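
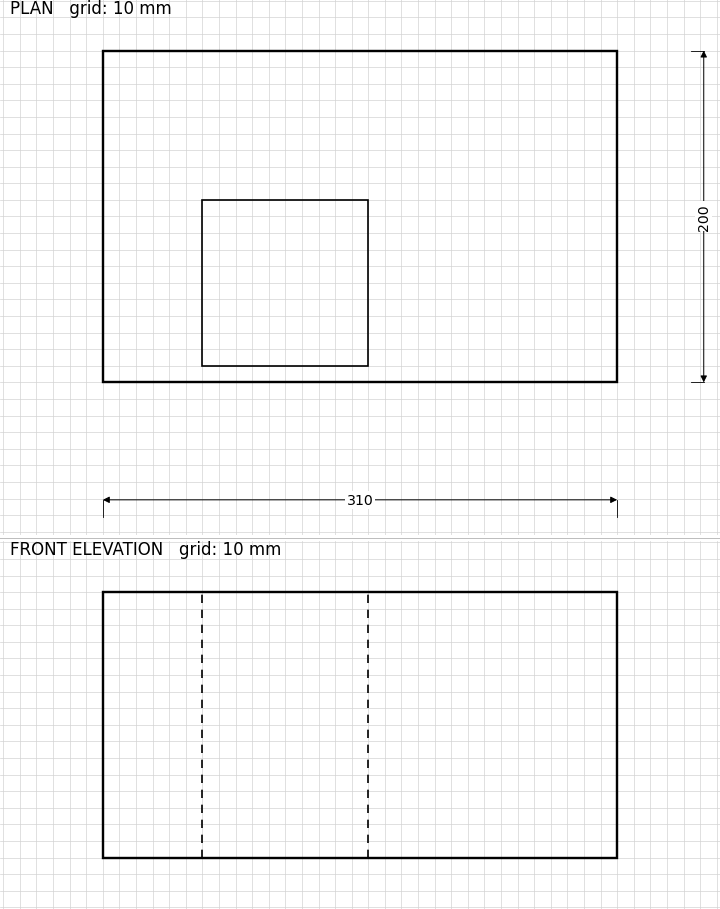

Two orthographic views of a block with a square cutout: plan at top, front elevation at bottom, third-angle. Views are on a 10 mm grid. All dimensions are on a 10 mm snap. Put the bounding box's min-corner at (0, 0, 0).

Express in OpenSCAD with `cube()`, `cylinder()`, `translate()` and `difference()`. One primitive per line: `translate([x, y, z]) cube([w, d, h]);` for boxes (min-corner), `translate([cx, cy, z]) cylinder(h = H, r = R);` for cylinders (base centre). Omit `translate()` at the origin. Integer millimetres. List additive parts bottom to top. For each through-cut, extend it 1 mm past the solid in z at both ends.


difference() {
  cube([310, 200, 160]);
  translate([60, 10, -1]) cube([100, 100, 162]);
}


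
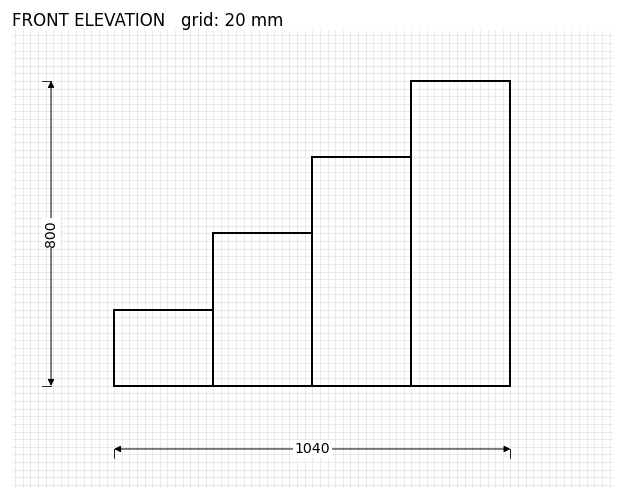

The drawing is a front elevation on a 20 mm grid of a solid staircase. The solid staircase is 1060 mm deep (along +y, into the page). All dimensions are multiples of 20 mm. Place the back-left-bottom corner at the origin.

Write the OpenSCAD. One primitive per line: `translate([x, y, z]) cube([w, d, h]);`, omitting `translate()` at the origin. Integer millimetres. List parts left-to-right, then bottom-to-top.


cube([260, 1060, 200]);
translate([260, 0, 0]) cube([260, 1060, 400]);
translate([520, 0, 0]) cube([260, 1060, 600]);
translate([780, 0, 0]) cube([260, 1060, 800]);


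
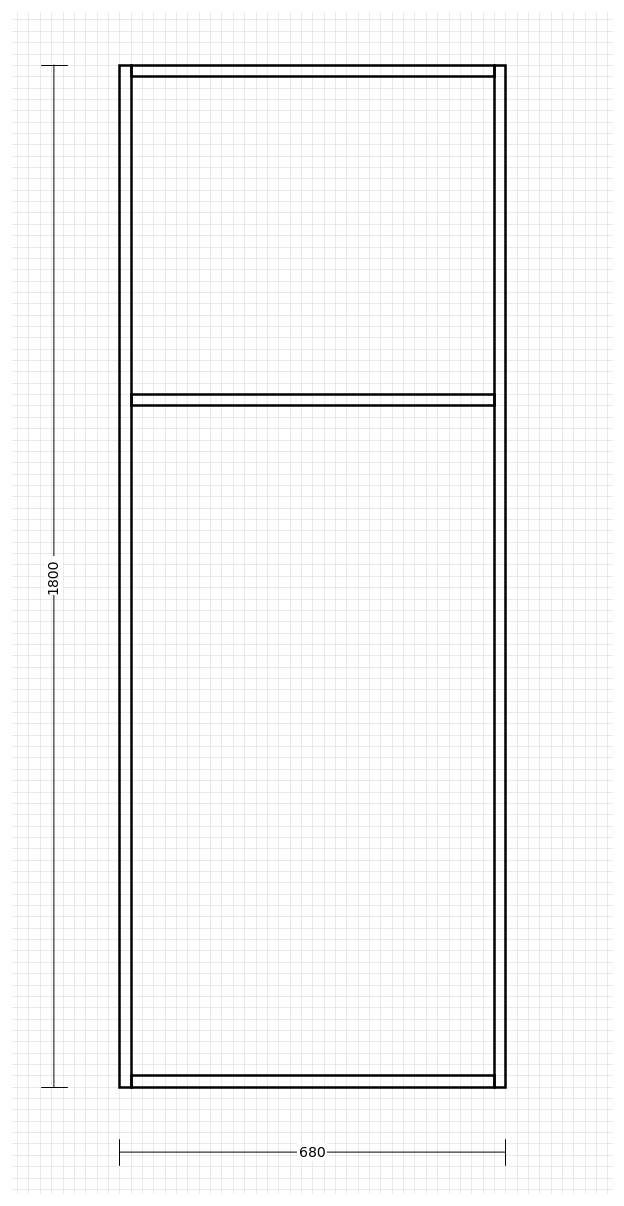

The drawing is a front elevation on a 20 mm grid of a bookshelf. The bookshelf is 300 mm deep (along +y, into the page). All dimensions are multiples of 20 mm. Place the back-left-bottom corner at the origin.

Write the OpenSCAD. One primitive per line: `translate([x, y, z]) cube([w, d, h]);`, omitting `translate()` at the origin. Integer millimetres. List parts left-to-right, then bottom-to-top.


cube([20, 300, 1800]);
translate([20, 0, 0]) cube([640, 300, 20]);
translate([20, 0, 1200]) cube([640, 300, 20]);
translate([20, 0, 1780]) cube([640, 300, 20]);
translate([660, 0, 0]) cube([20, 300, 1800]);


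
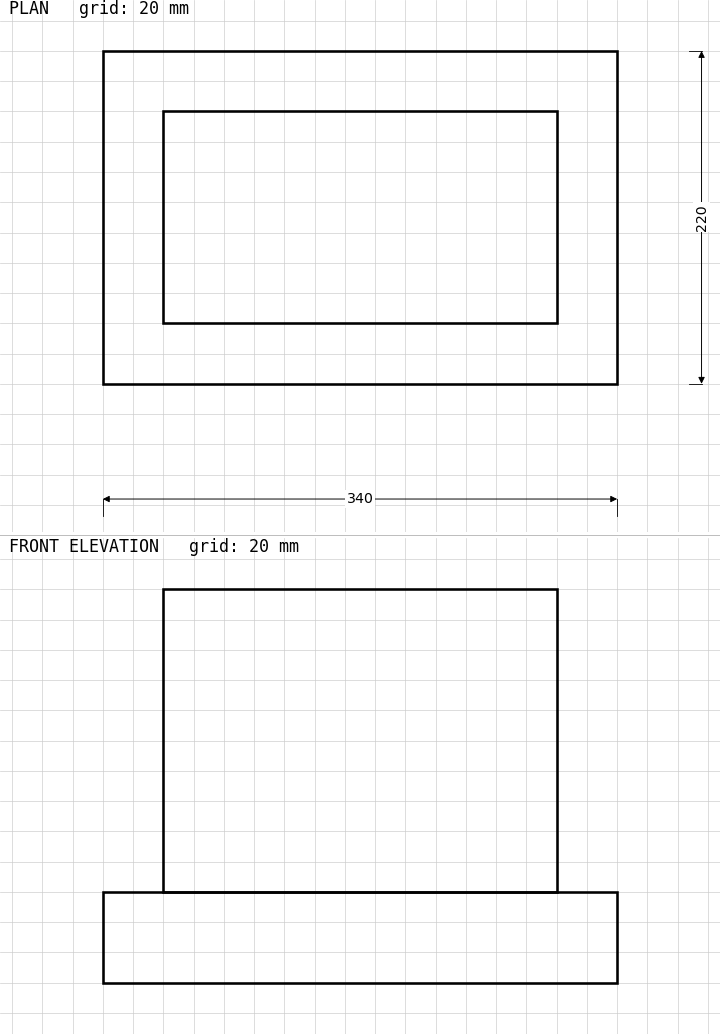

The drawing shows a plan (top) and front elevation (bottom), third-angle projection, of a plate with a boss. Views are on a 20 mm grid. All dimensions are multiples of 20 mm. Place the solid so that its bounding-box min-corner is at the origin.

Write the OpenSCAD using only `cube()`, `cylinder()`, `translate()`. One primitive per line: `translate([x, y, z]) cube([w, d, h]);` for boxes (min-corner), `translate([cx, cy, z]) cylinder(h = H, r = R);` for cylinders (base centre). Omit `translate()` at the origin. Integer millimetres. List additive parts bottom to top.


cube([340, 220, 60]);
translate([40, 40, 60]) cube([260, 140, 200]);


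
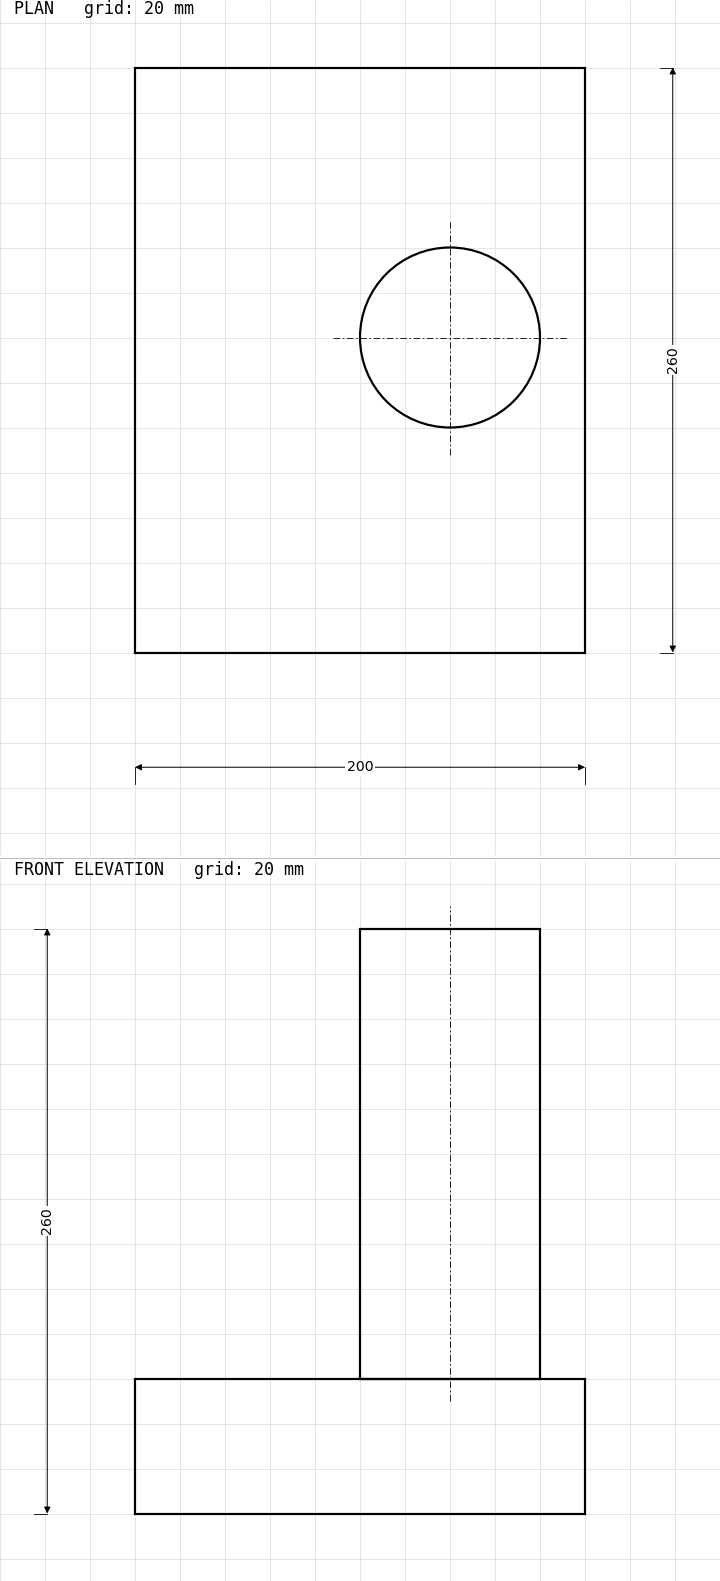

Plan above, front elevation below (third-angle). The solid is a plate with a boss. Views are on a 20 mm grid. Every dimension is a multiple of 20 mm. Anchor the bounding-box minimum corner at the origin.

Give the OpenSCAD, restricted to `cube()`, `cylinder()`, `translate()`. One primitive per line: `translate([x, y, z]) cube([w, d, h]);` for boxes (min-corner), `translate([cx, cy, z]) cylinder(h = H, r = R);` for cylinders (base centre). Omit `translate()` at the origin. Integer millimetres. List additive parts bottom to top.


cube([200, 260, 60]);
translate([140, 140, 60]) cylinder(h = 200, r = 40);


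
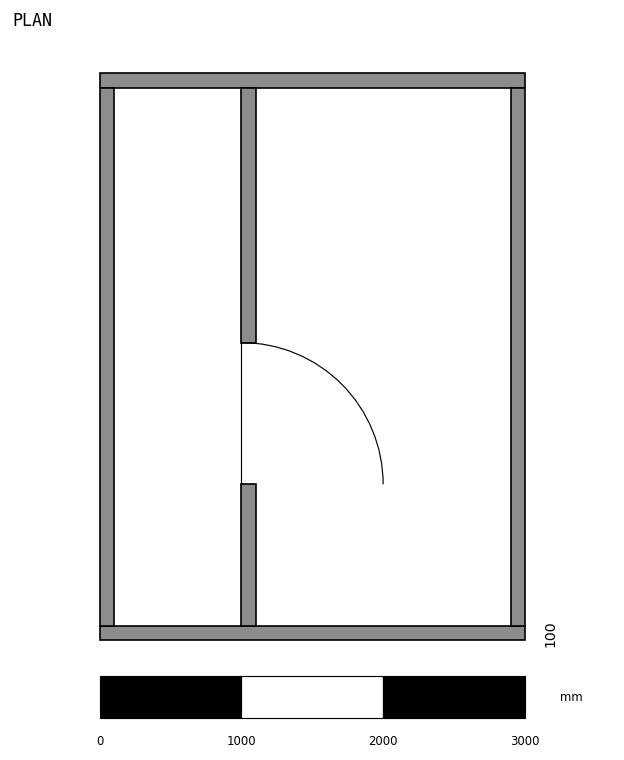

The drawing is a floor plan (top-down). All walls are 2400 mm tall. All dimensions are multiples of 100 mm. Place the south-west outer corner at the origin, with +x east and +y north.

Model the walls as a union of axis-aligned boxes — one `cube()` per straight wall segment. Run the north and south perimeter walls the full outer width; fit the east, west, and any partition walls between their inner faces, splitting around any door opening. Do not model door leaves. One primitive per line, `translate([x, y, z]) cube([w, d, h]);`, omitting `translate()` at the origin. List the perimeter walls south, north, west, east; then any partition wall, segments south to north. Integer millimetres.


cube([3000, 100, 2400]);
translate([0, 3900, 0]) cube([3000, 100, 2400]);
translate([0, 100, 0]) cube([100, 3800, 2400]);
translate([2900, 100, 0]) cube([100, 3800, 2400]);
translate([1000, 100, 0]) cube([100, 1000, 2400]);
translate([1000, 2100, 0]) cube([100, 1800, 2400]);


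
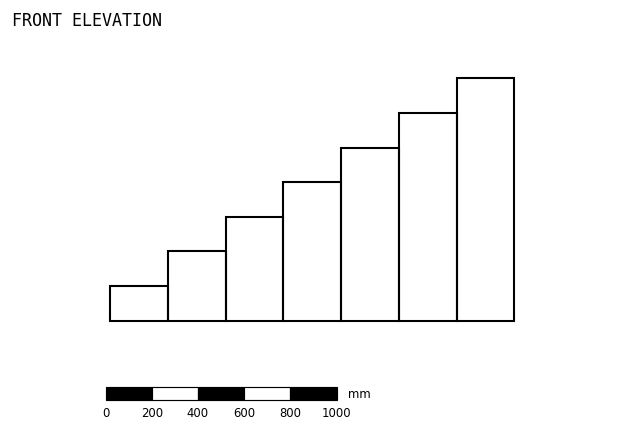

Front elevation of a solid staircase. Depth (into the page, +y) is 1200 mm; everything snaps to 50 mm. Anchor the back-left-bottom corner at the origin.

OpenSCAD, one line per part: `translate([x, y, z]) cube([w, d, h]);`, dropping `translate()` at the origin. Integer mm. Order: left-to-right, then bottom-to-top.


cube([250, 1200, 150]);
translate([250, 0, 0]) cube([250, 1200, 300]);
translate([500, 0, 0]) cube([250, 1200, 450]);
translate([750, 0, 0]) cube([250, 1200, 600]);
translate([1000, 0, 0]) cube([250, 1200, 750]);
translate([1250, 0, 0]) cube([250, 1200, 900]);
translate([1500, 0, 0]) cube([250, 1200, 1050]);


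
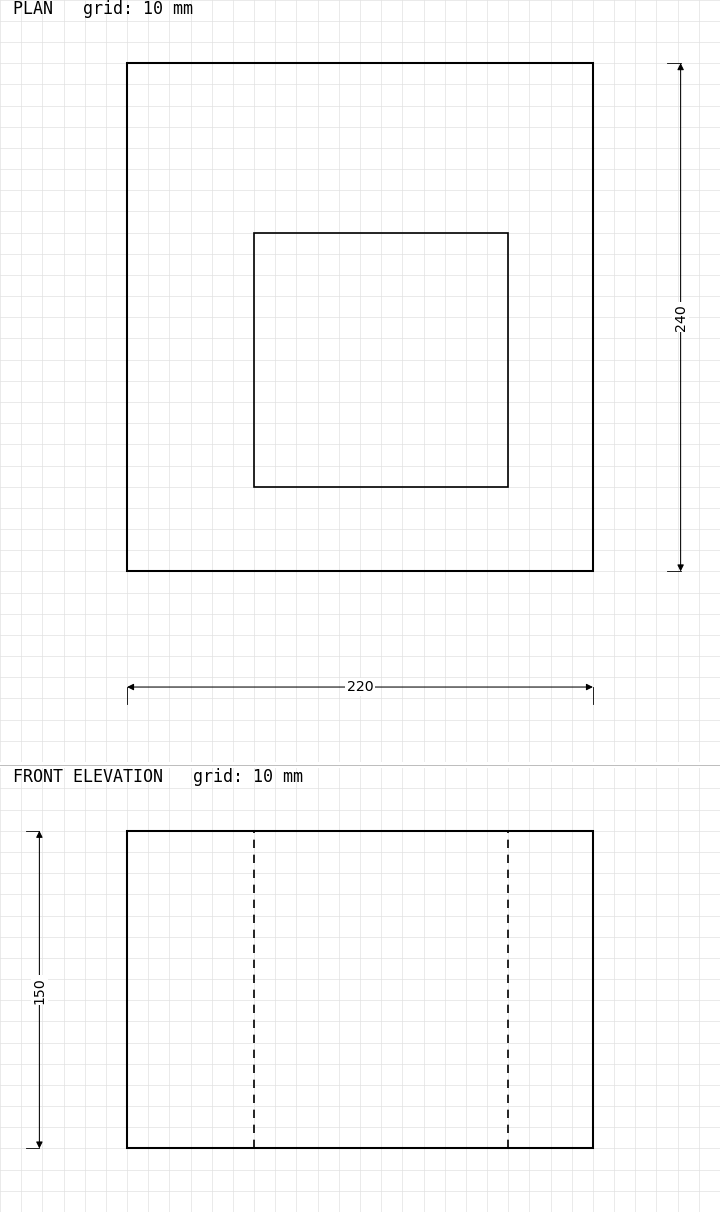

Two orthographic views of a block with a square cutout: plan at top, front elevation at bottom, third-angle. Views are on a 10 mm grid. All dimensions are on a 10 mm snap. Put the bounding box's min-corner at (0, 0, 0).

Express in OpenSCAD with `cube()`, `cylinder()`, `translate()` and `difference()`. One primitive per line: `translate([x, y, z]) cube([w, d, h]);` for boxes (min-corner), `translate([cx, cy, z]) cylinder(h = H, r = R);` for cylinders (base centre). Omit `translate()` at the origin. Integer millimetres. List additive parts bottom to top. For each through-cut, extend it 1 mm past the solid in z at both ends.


difference() {
  cube([220, 240, 150]);
  translate([60, 40, -1]) cube([120, 120, 152]);
}


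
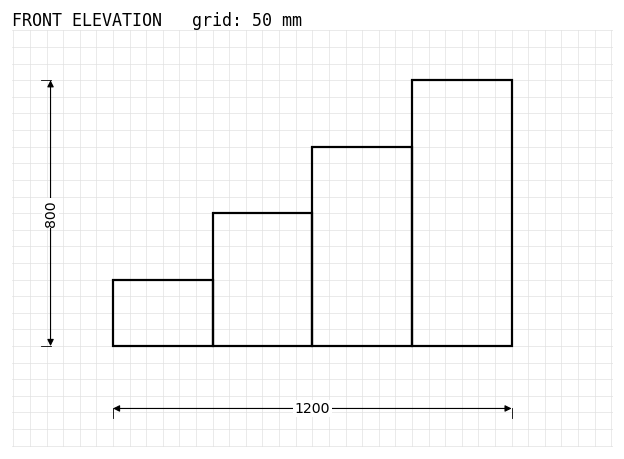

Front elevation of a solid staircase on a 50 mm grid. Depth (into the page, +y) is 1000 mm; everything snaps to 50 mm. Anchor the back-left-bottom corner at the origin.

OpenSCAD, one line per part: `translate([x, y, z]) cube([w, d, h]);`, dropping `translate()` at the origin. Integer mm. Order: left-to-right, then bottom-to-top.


cube([300, 1000, 200]);
translate([300, 0, 0]) cube([300, 1000, 400]);
translate([600, 0, 0]) cube([300, 1000, 600]);
translate([900, 0, 0]) cube([300, 1000, 800]);


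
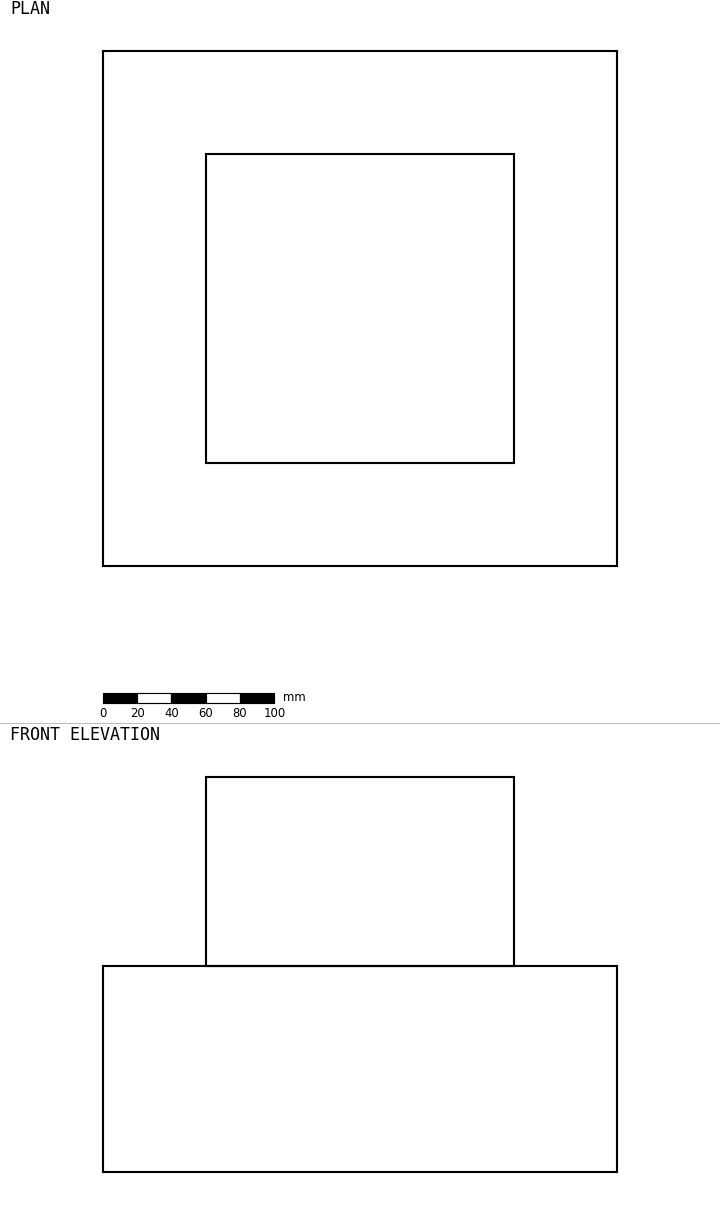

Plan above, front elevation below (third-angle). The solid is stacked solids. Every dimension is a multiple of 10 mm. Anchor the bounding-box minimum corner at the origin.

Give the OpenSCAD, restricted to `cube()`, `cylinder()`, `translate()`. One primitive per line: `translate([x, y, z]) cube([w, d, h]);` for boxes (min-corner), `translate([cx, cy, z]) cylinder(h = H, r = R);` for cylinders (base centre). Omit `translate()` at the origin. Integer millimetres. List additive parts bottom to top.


cube([300, 300, 120]);
translate([60, 60, 120]) cube([180, 180, 110]);


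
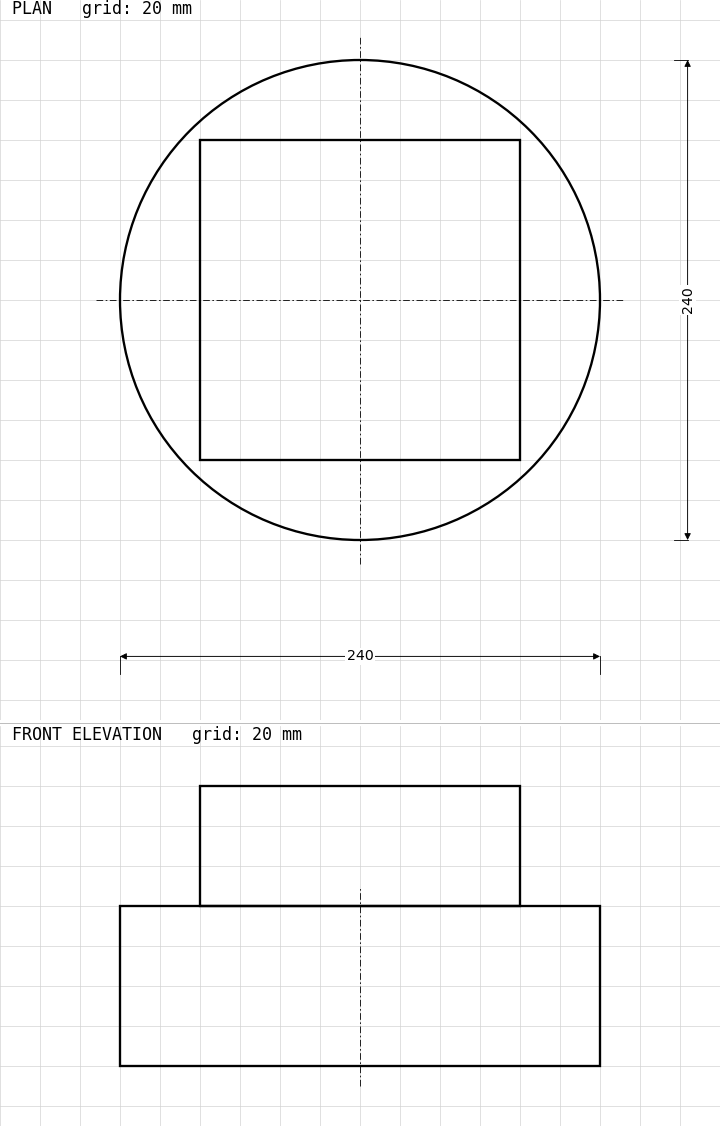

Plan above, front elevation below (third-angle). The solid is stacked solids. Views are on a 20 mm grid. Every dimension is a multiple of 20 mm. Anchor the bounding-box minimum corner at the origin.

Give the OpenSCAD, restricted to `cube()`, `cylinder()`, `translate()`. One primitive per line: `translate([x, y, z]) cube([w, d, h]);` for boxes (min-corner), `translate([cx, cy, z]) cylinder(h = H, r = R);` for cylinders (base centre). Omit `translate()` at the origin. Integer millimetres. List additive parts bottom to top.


translate([120, 120, 0]) cylinder(h = 80, r = 120);
translate([40, 40, 80]) cube([160, 160, 60]);


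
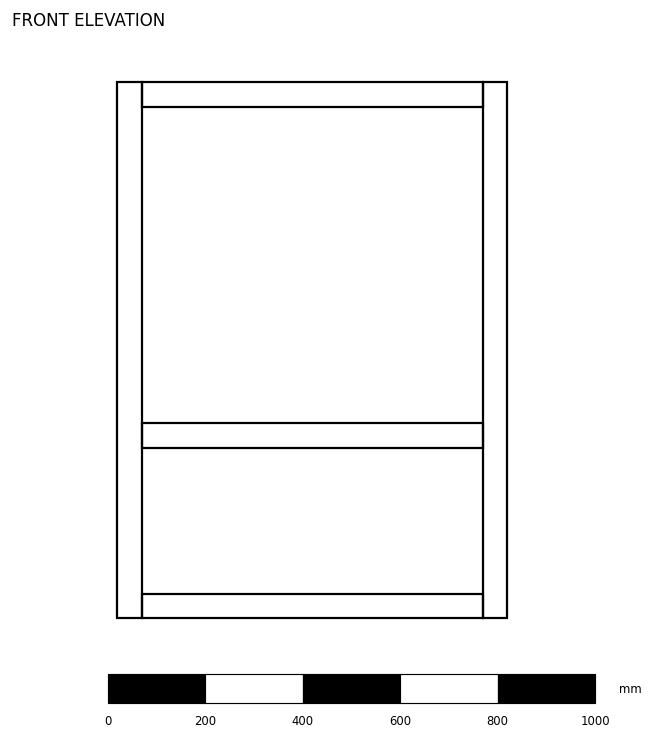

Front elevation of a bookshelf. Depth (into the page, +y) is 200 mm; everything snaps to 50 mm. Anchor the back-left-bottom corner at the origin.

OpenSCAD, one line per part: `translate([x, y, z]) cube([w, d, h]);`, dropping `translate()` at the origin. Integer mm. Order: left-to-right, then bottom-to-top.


cube([50, 200, 1100]);
translate([50, 0, 0]) cube([700, 200, 50]);
translate([50, 0, 350]) cube([700, 200, 50]);
translate([50, 0, 1050]) cube([700, 200, 50]);
translate([750, 0, 0]) cube([50, 200, 1100]);


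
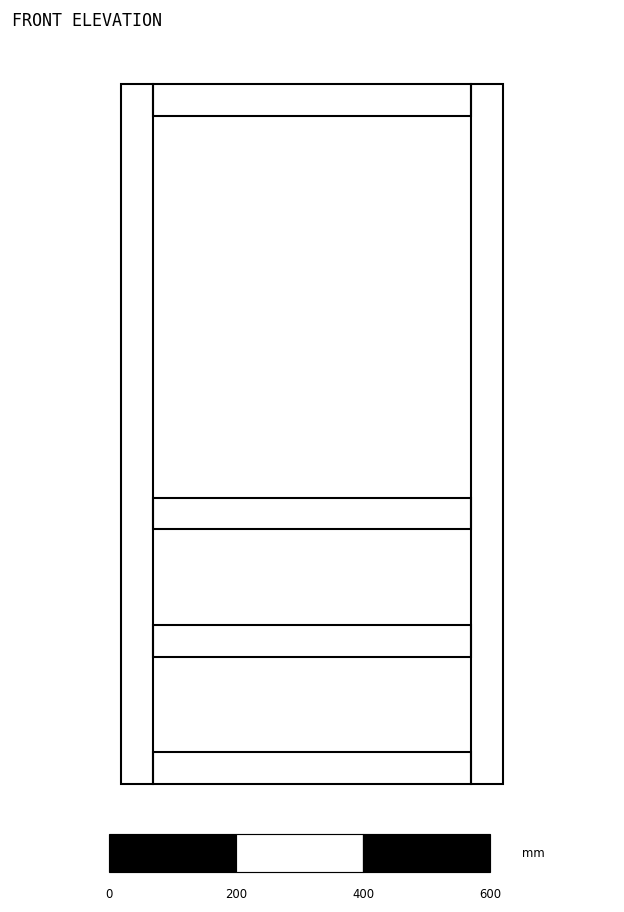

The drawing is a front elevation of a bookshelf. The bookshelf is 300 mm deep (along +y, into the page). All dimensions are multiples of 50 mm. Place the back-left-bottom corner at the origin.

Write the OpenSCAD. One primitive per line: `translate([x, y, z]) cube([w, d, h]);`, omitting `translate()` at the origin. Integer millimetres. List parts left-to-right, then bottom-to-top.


cube([50, 300, 1100]);
translate([50, 0, 0]) cube([500, 300, 50]);
translate([50, 0, 200]) cube([500, 300, 50]);
translate([50, 0, 400]) cube([500, 300, 50]);
translate([50, 0, 1050]) cube([500, 300, 50]);
translate([550, 0, 0]) cube([50, 300, 1100]);


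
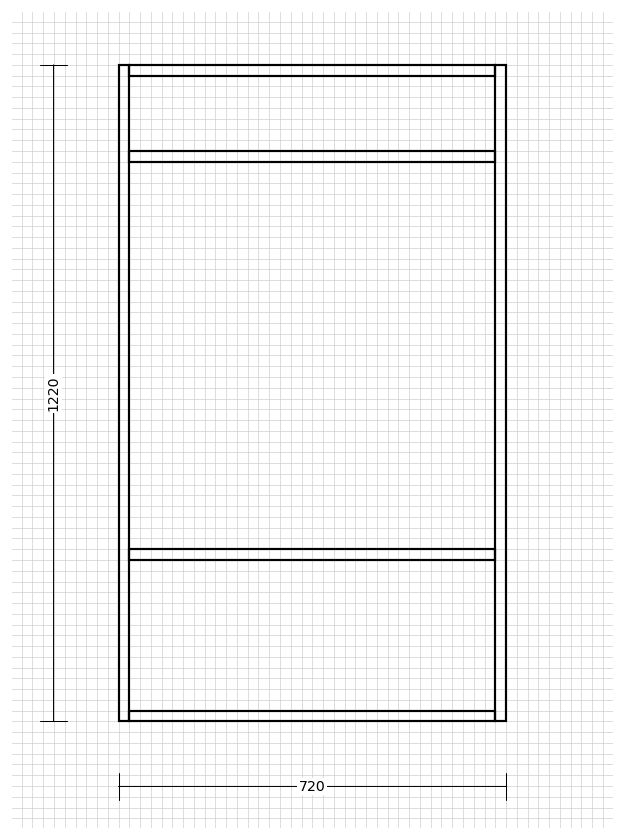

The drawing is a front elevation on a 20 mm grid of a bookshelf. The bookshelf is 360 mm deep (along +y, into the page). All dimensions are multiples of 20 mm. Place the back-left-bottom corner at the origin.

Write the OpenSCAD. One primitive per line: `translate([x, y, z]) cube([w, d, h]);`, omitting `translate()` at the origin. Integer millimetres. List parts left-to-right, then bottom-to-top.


cube([20, 360, 1220]);
translate([20, 0, 0]) cube([680, 360, 20]);
translate([20, 0, 300]) cube([680, 360, 20]);
translate([20, 0, 1040]) cube([680, 360, 20]);
translate([20, 0, 1200]) cube([680, 360, 20]);
translate([700, 0, 0]) cube([20, 360, 1220]);


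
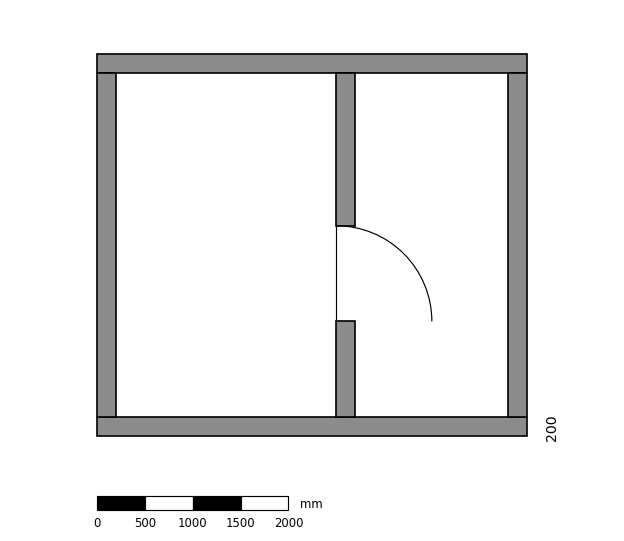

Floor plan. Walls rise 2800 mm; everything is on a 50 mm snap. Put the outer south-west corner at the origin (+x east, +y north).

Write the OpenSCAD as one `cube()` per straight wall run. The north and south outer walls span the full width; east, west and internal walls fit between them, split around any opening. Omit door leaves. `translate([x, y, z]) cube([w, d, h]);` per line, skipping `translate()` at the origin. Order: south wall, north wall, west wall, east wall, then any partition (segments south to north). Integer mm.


cube([4500, 200, 2800]);
translate([0, 3800, 0]) cube([4500, 200, 2800]);
translate([0, 200, 0]) cube([200, 3600, 2800]);
translate([4300, 200, 0]) cube([200, 3600, 2800]);
translate([2500, 200, 0]) cube([200, 1000, 2800]);
translate([2500, 2200, 0]) cube([200, 1600, 2800]);


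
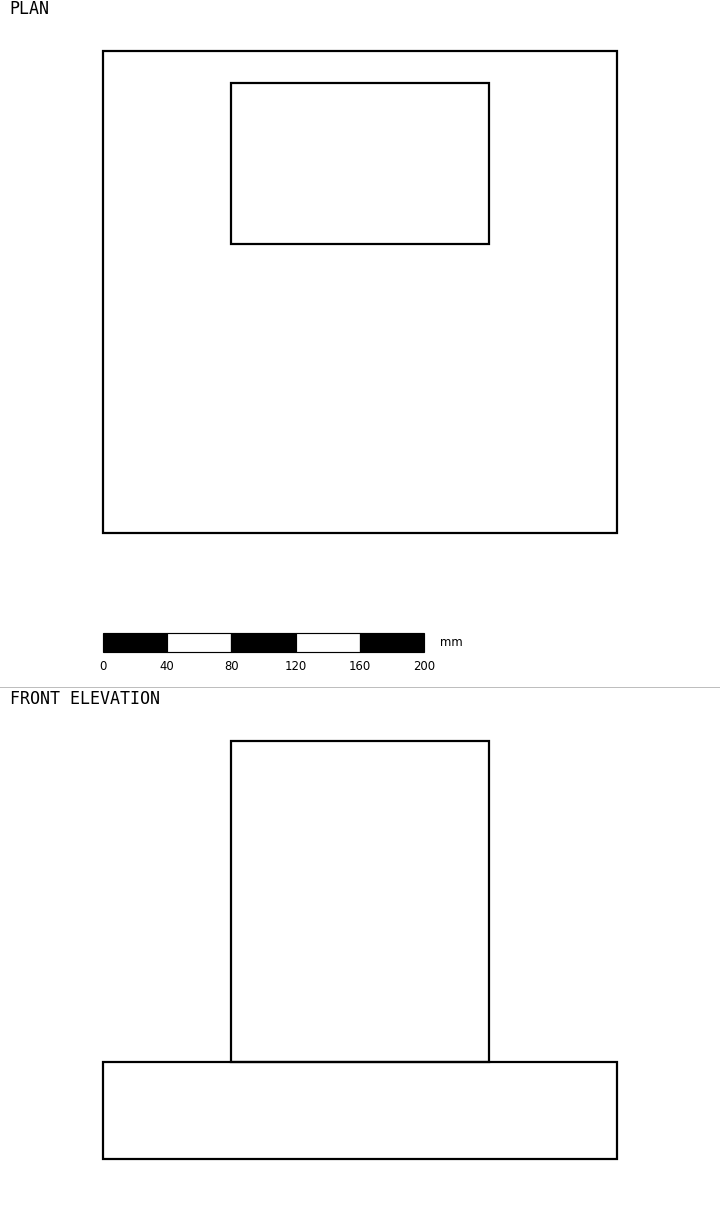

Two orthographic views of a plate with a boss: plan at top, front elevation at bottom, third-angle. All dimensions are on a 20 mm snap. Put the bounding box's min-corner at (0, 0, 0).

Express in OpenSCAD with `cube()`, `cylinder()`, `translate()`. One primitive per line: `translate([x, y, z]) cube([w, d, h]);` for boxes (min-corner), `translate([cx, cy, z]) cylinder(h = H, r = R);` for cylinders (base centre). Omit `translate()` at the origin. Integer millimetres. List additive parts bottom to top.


cube([320, 300, 60]);
translate([80, 180, 60]) cube([160, 100, 200]);


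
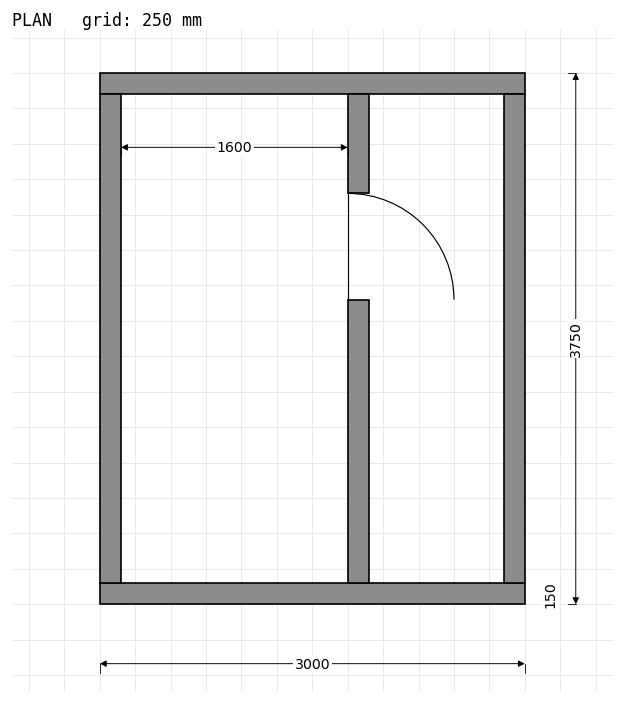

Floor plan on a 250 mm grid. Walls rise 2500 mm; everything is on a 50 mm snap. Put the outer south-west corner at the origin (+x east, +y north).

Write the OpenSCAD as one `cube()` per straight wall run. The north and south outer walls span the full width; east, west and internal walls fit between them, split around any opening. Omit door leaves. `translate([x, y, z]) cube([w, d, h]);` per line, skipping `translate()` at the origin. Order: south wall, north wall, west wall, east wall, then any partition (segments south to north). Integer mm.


cube([3000, 150, 2500]);
translate([0, 3600, 0]) cube([3000, 150, 2500]);
translate([0, 150, 0]) cube([150, 3450, 2500]);
translate([2850, 150, 0]) cube([150, 3450, 2500]);
translate([1750, 150, 0]) cube([150, 2000, 2500]);
translate([1750, 2900, 0]) cube([150, 700, 2500]);


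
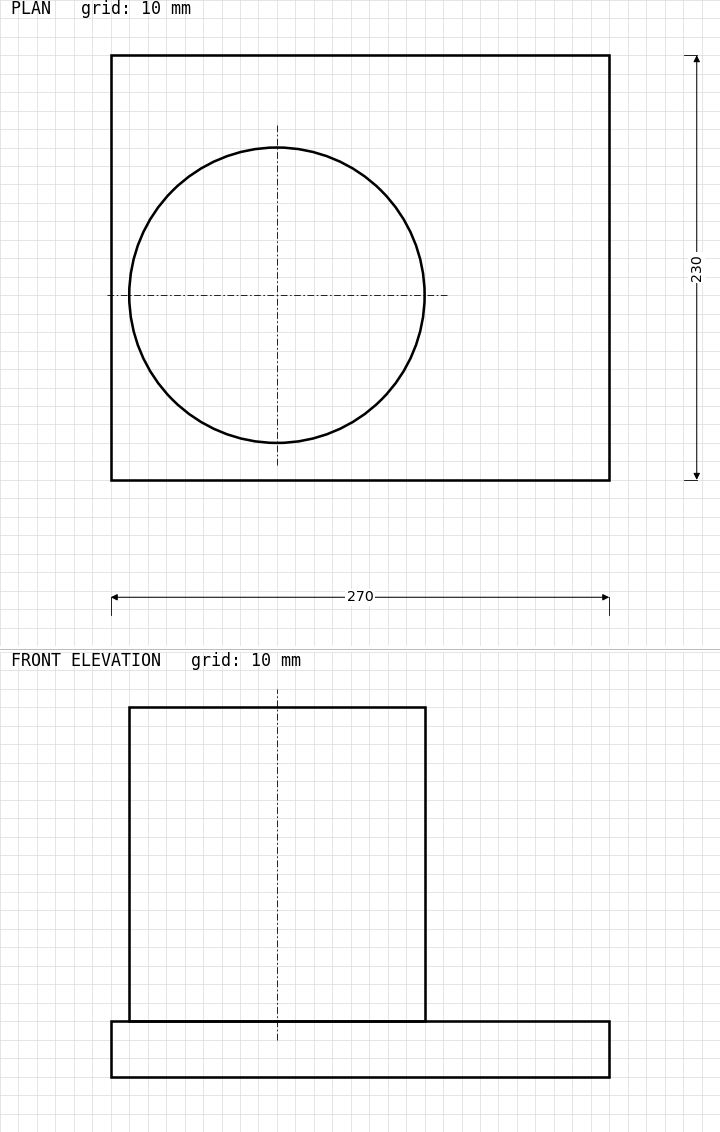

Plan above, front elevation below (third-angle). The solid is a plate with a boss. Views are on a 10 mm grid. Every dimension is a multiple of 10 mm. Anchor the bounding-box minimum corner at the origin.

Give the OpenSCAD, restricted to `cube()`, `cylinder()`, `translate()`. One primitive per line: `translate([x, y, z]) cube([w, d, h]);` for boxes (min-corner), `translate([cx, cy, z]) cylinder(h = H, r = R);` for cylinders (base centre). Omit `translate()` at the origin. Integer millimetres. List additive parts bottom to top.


cube([270, 230, 30]);
translate([90, 100, 30]) cylinder(h = 170, r = 80);


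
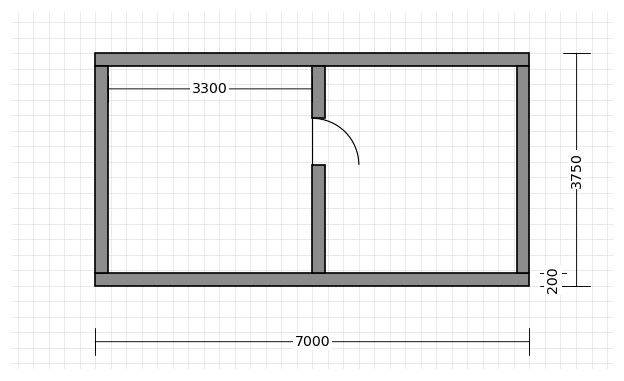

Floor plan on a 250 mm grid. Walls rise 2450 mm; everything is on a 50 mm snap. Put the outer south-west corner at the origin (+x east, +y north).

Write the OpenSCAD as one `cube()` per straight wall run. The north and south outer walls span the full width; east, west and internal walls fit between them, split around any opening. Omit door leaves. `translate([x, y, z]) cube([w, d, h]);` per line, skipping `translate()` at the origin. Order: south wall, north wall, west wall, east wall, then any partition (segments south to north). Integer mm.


cube([7000, 200, 2450]);
translate([0, 3550, 0]) cube([7000, 200, 2450]);
translate([0, 200, 0]) cube([200, 3350, 2450]);
translate([6800, 200, 0]) cube([200, 3350, 2450]);
translate([3500, 200, 0]) cube([200, 1750, 2450]);
translate([3500, 2700, 0]) cube([200, 850, 2450]);


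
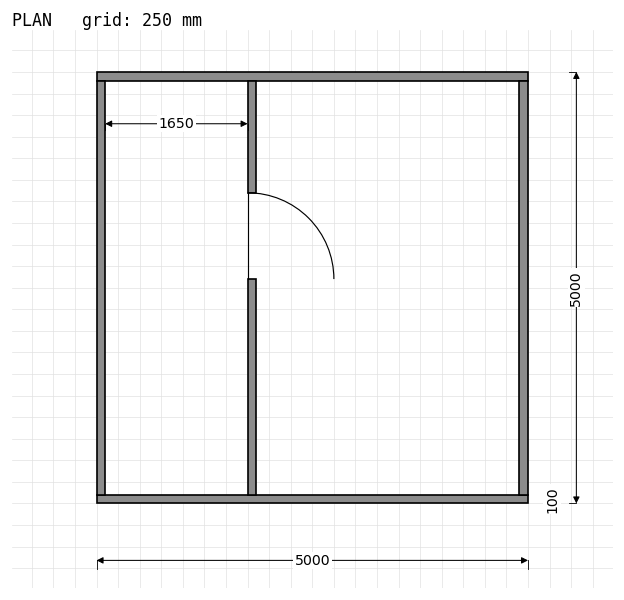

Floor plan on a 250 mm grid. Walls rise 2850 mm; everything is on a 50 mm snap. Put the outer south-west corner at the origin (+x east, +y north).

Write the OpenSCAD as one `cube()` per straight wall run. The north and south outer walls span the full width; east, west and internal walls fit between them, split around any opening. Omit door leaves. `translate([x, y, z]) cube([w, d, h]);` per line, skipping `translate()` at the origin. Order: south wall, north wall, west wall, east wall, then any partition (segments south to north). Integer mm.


cube([5000, 100, 2850]);
translate([0, 4900, 0]) cube([5000, 100, 2850]);
translate([0, 100, 0]) cube([100, 4800, 2850]);
translate([4900, 100, 0]) cube([100, 4800, 2850]);
translate([1750, 100, 0]) cube([100, 2500, 2850]);
translate([1750, 3600, 0]) cube([100, 1300, 2850]);


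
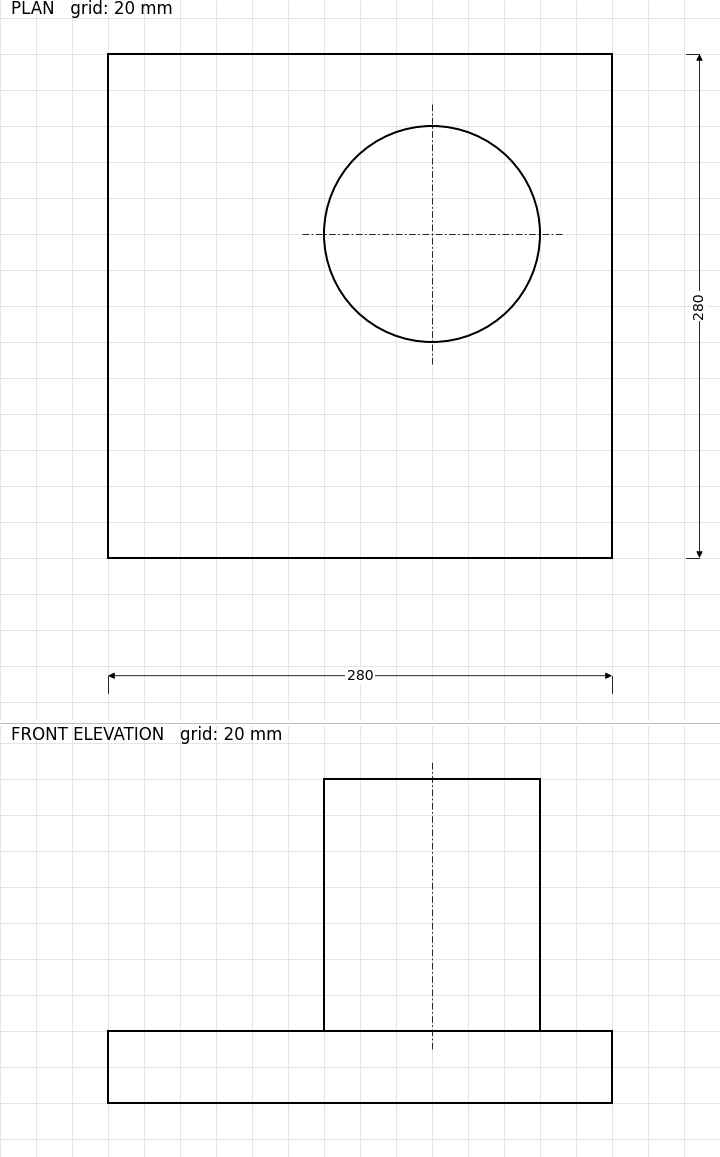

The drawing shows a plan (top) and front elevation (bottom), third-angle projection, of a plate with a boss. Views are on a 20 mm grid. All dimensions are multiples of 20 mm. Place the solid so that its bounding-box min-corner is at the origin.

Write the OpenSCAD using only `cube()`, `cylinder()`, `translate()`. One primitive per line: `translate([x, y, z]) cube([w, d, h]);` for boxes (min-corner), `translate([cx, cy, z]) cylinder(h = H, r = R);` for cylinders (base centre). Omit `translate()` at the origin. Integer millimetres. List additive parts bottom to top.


cube([280, 280, 40]);
translate([180, 180, 40]) cylinder(h = 140, r = 60);


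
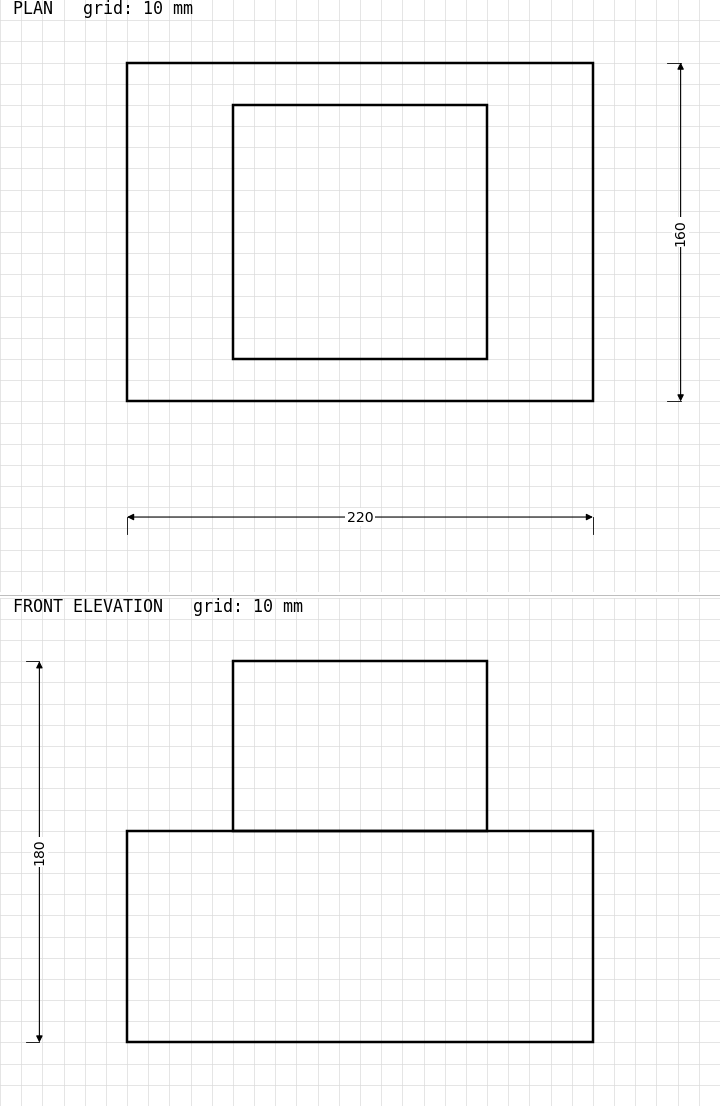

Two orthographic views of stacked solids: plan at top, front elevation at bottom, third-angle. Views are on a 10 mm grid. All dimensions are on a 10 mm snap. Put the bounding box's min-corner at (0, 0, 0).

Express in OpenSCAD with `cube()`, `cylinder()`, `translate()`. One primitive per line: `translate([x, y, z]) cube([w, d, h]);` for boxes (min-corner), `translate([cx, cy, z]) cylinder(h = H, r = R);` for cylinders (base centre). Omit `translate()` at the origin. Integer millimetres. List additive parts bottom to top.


cube([220, 160, 100]);
translate([50, 20, 100]) cube([120, 120, 80]);


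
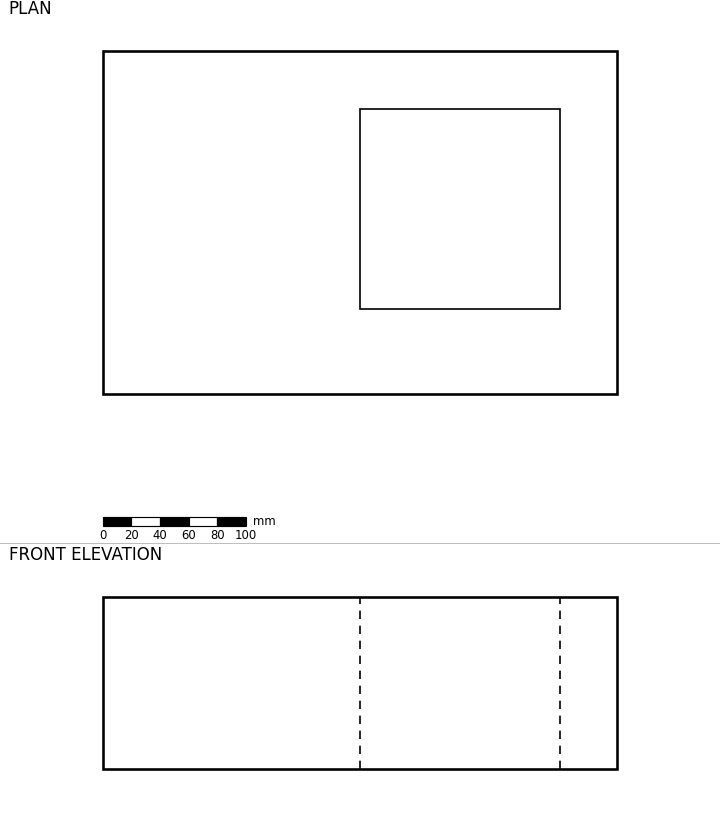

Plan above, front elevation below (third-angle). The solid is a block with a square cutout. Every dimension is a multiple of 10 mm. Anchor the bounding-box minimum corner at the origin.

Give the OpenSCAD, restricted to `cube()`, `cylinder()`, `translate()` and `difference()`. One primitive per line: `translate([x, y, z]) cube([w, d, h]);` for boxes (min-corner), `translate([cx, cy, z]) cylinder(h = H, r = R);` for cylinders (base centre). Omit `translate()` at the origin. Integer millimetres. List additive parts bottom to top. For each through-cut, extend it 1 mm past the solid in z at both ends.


difference() {
  cube([360, 240, 120]);
  translate([180, 60, -1]) cube([140, 140, 122]);
}


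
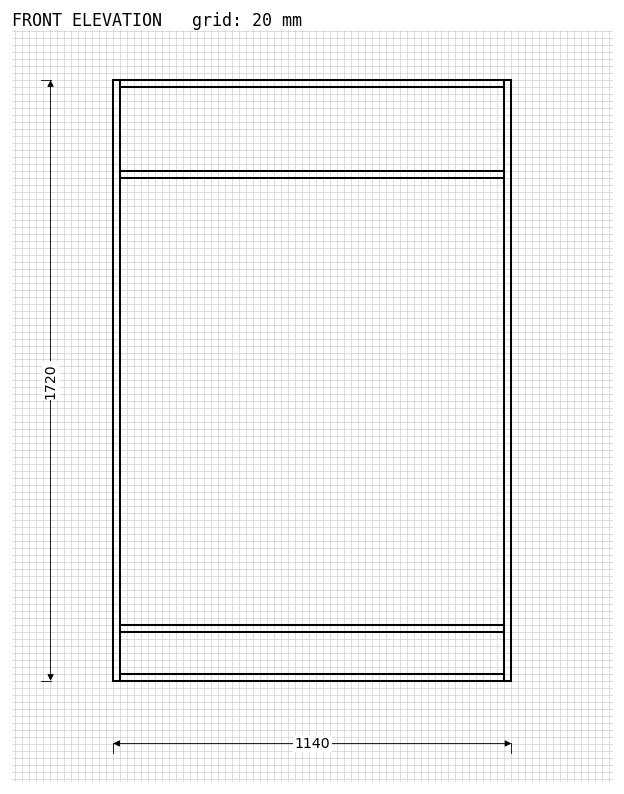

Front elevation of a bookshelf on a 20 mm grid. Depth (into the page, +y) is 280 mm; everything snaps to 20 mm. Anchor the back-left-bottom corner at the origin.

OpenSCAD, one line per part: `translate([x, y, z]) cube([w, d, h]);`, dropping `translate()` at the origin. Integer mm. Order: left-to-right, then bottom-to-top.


cube([20, 280, 1720]);
translate([20, 0, 0]) cube([1100, 280, 20]);
translate([20, 0, 140]) cube([1100, 280, 20]);
translate([20, 0, 1440]) cube([1100, 280, 20]);
translate([20, 0, 1700]) cube([1100, 280, 20]);
translate([1120, 0, 0]) cube([20, 280, 1720]);


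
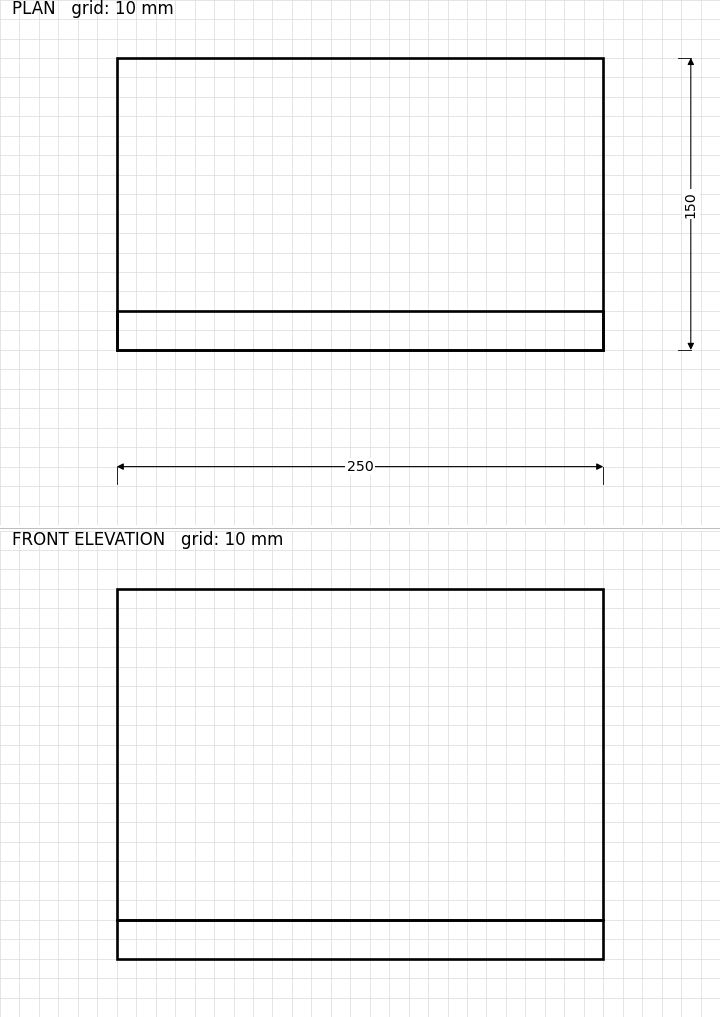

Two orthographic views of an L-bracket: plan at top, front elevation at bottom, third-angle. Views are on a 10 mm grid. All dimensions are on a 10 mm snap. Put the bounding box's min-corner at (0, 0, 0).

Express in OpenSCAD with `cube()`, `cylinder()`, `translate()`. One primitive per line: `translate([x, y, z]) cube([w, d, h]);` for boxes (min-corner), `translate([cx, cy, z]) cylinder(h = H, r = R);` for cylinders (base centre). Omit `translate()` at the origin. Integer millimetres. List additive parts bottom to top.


cube([250, 150, 20]);
translate([0, 0, 20]) cube([250, 20, 170]);


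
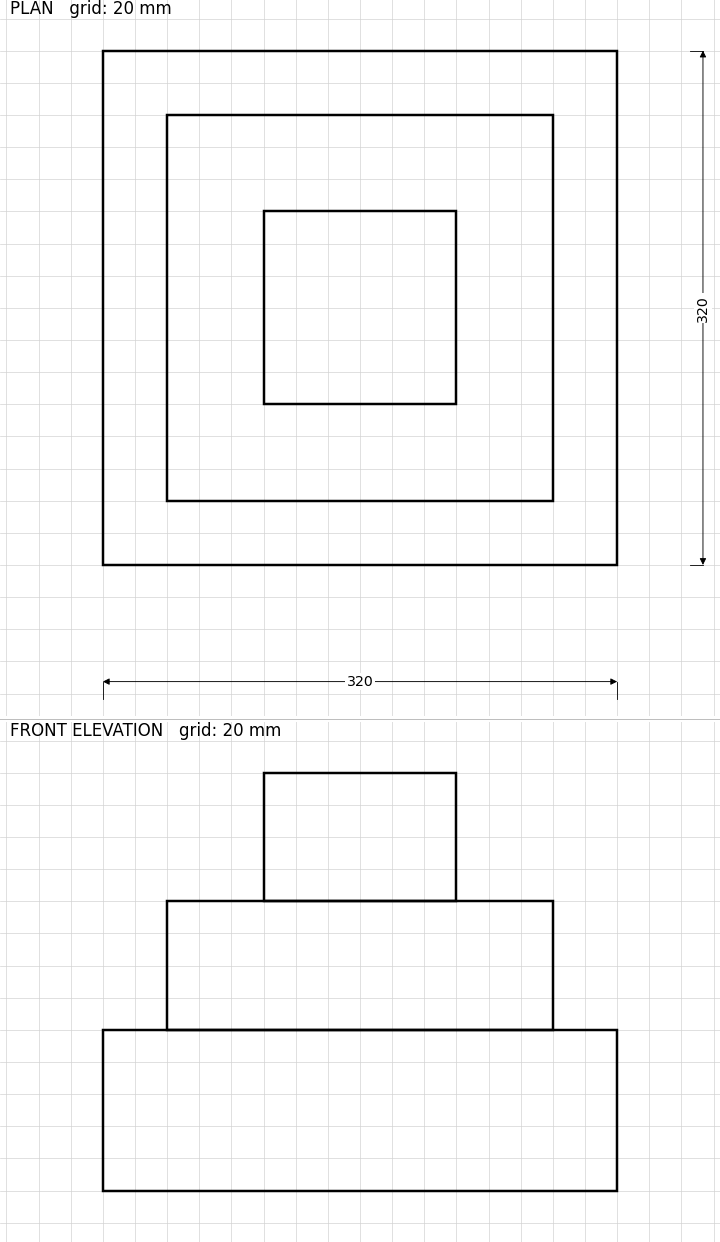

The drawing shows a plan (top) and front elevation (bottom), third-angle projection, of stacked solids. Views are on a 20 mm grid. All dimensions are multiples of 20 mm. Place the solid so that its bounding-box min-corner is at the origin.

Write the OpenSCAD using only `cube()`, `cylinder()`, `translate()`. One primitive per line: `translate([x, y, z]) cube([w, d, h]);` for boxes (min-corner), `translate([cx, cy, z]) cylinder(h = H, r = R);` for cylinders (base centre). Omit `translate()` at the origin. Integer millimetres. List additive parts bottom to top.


cube([320, 320, 100]);
translate([40, 40, 100]) cube([240, 240, 80]);
translate([100, 100, 180]) cube([120, 120, 80]);


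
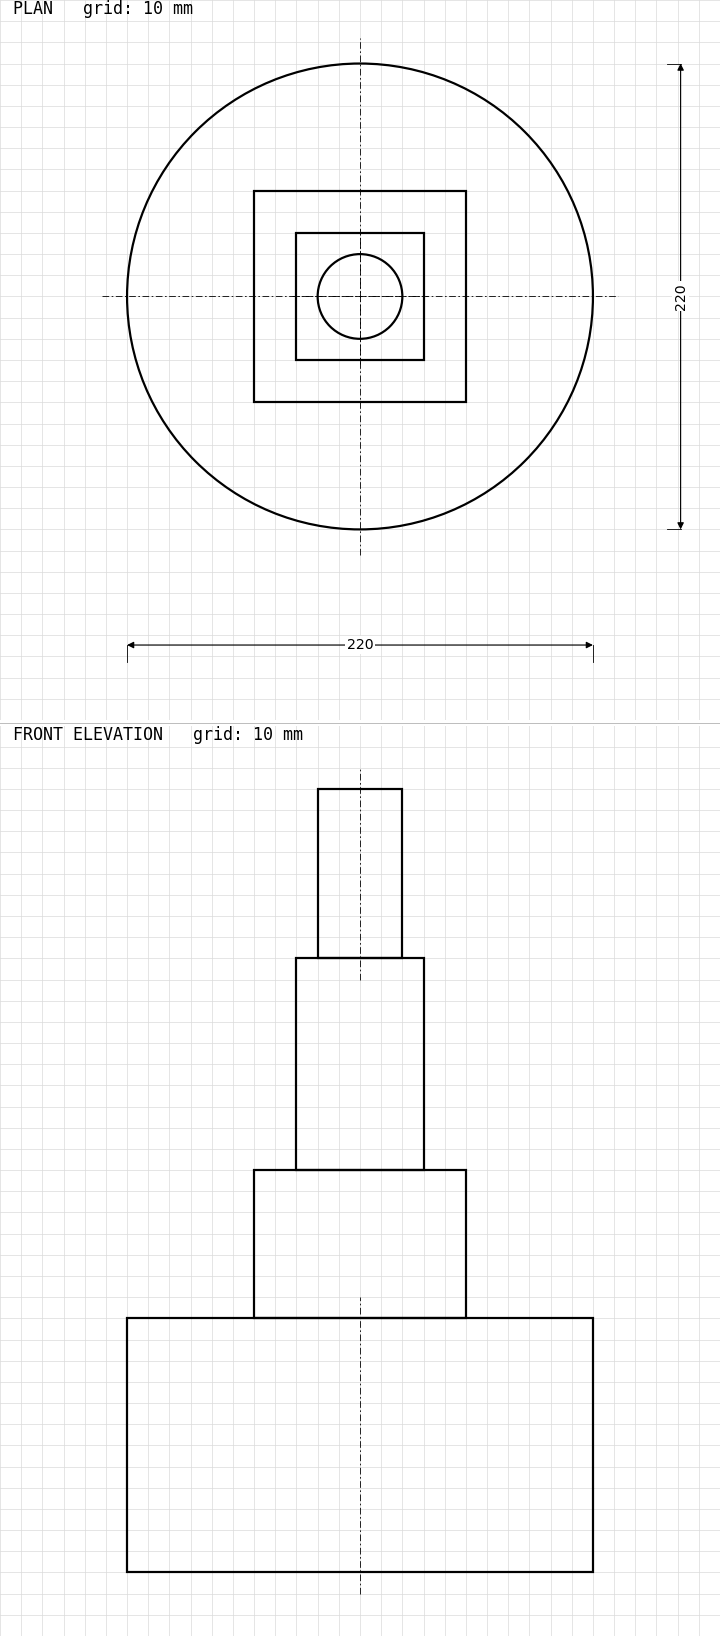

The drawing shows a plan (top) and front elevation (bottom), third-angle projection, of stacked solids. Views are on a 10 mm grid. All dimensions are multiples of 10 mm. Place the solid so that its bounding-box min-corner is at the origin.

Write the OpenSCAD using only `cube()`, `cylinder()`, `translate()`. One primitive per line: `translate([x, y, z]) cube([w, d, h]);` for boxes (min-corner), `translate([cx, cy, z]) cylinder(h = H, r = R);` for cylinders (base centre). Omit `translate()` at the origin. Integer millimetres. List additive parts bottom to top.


translate([110, 110, 0]) cylinder(h = 120, r = 110);
translate([60, 60, 120]) cube([100, 100, 70]);
translate([80, 80, 190]) cube([60, 60, 100]);
translate([110, 110, 290]) cylinder(h = 80, r = 20);


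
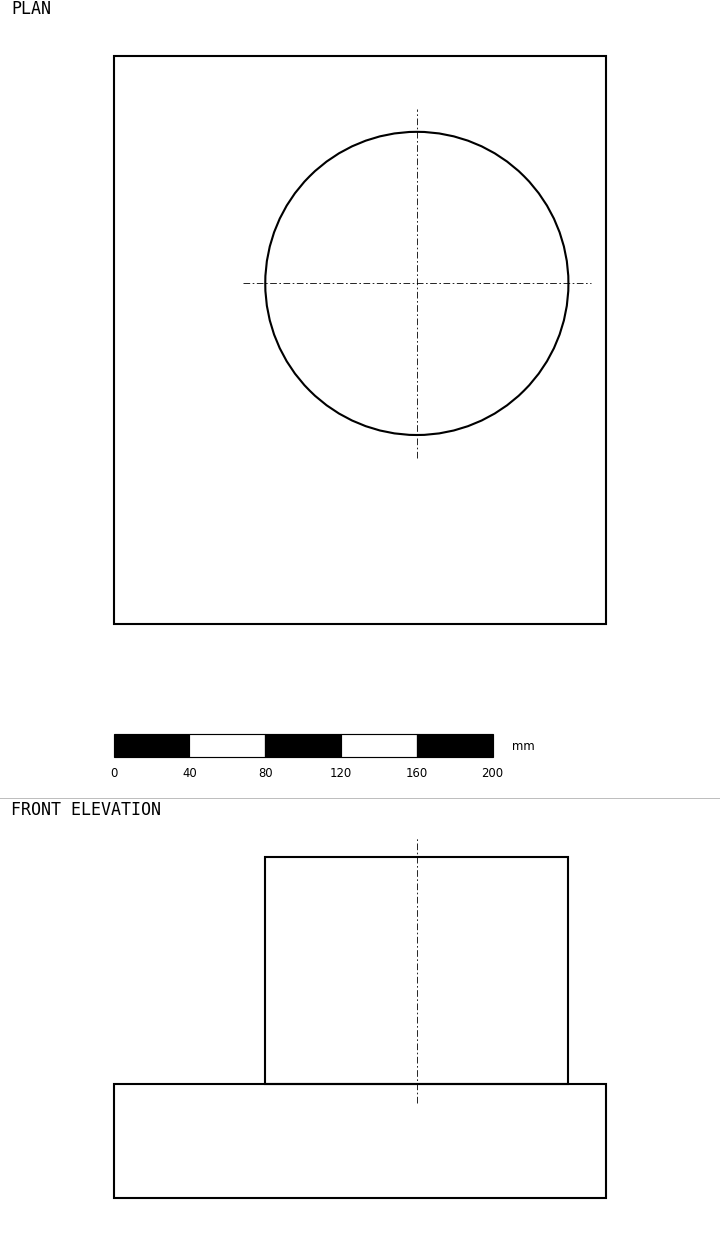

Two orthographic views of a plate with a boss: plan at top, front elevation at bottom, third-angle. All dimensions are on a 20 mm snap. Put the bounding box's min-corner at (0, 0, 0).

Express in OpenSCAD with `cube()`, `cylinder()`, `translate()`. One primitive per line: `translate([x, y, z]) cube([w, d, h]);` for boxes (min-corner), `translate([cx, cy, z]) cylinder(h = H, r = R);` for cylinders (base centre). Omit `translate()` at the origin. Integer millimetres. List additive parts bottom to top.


cube([260, 300, 60]);
translate([160, 180, 60]) cylinder(h = 120, r = 80);


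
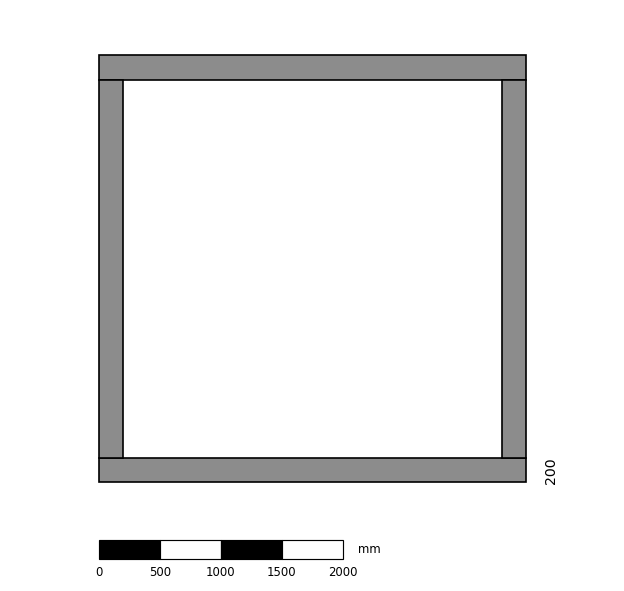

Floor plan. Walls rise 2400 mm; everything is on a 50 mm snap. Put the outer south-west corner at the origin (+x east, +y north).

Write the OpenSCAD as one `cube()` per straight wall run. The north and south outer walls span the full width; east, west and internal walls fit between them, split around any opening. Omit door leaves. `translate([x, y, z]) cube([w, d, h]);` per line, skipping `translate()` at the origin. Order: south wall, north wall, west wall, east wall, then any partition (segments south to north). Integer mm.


cube([3500, 200, 2400]);
translate([0, 3300, 0]) cube([3500, 200, 2400]);
translate([0, 200, 0]) cube([200, 3100, 2400]);
translate([3300, 200, 0]) cube([200, 3100, 2400]);


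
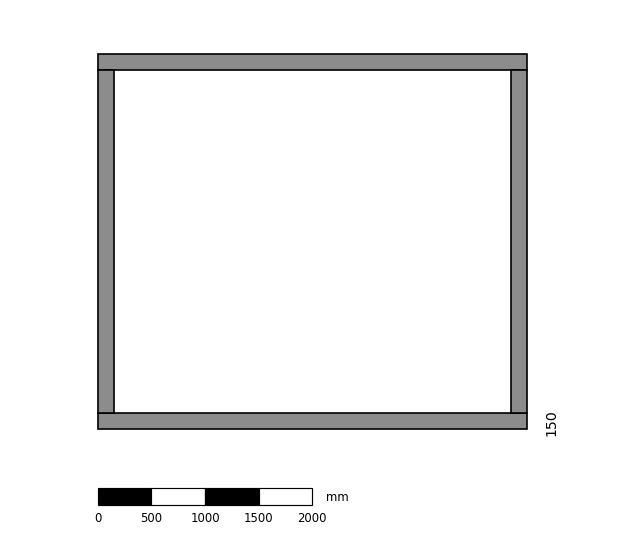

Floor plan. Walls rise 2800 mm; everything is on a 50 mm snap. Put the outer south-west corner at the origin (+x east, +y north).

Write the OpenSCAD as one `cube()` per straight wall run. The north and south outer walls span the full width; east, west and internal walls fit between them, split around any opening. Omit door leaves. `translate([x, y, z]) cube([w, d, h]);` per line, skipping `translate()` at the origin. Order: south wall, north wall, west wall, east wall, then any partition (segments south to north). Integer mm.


cube([4000, 150, 2800]);
translate([0, 3350, 0]) cube([4000, 150, 2800]);
translate([0, 150, 0]) cube([150, 3200, 2800]);
translate([3850, 150, 0]) cube([150, 3200, 2800]);


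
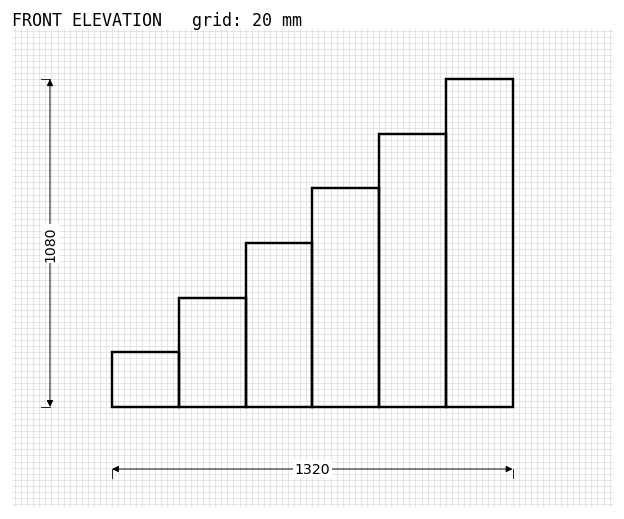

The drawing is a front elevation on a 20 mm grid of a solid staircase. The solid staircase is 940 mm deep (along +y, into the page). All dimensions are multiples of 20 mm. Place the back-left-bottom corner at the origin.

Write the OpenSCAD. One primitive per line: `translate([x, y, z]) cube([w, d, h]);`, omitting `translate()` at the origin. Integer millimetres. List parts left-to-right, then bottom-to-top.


cube([220, 940, 180]);
translate([220, 0, 0]) cube([220, 940, 360]);
translate([440, 0, 0]) cube([220, 940, 540]);
translate([660, 0, 0]) cube([220, 940, 720]);
translate([880, 0, 0]) cube([220, 940, 900]);
translate([1100, 0, 0]) cube([220, 940, 1080]);


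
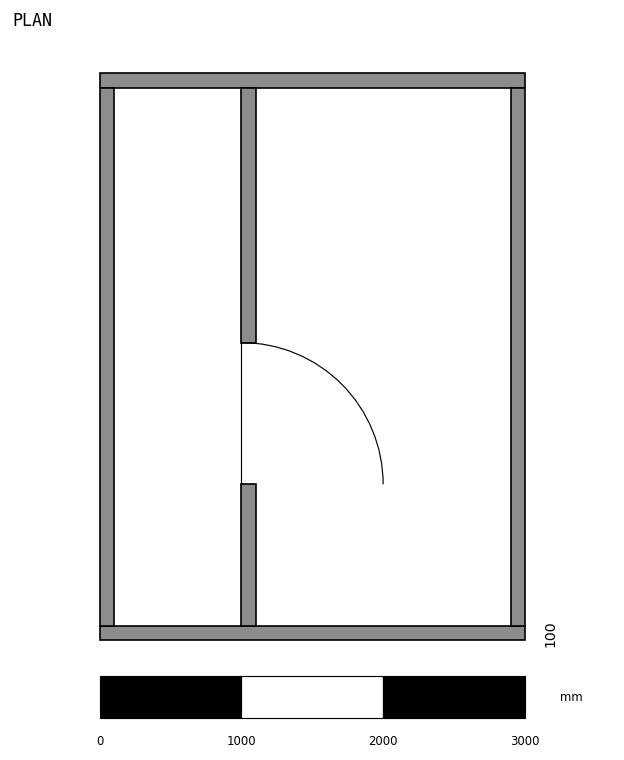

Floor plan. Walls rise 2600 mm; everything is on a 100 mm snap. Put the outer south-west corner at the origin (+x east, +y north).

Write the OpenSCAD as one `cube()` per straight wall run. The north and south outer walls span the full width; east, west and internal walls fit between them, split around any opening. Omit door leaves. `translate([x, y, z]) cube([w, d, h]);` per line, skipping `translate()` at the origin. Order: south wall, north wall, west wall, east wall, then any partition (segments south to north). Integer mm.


cube([3000, 100, 2600]);
translate([0, 3900, 0]) cube([3000, 100, 2600]);
translate([0, 100, 0]) cube([100, 3800, 2600]);
translate([2900, 100, 0]) cube([100, 3800, 2600]);
translate([1000, 100, 0]) cube([100, 1000, 2600]);
translate([1000, 2100, 0]) cube([100, 1800, 2600]);


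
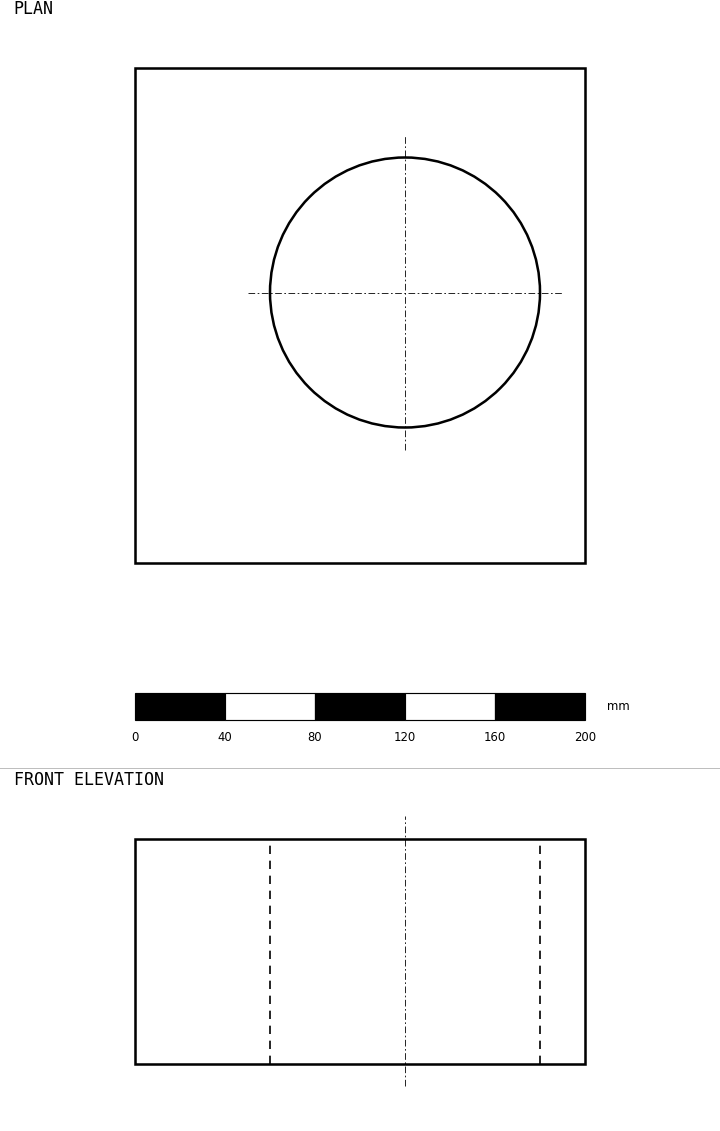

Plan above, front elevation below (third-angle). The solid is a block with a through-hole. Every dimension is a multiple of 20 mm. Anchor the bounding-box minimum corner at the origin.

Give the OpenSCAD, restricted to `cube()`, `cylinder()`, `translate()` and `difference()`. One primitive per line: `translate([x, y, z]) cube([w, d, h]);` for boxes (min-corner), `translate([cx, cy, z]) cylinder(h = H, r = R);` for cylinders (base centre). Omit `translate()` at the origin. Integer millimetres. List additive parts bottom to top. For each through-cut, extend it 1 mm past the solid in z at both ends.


difference() {
  cube([200, 220, 100]);
  translate([120, 120, -1]) cylinder(h = 102, r = 60);
}


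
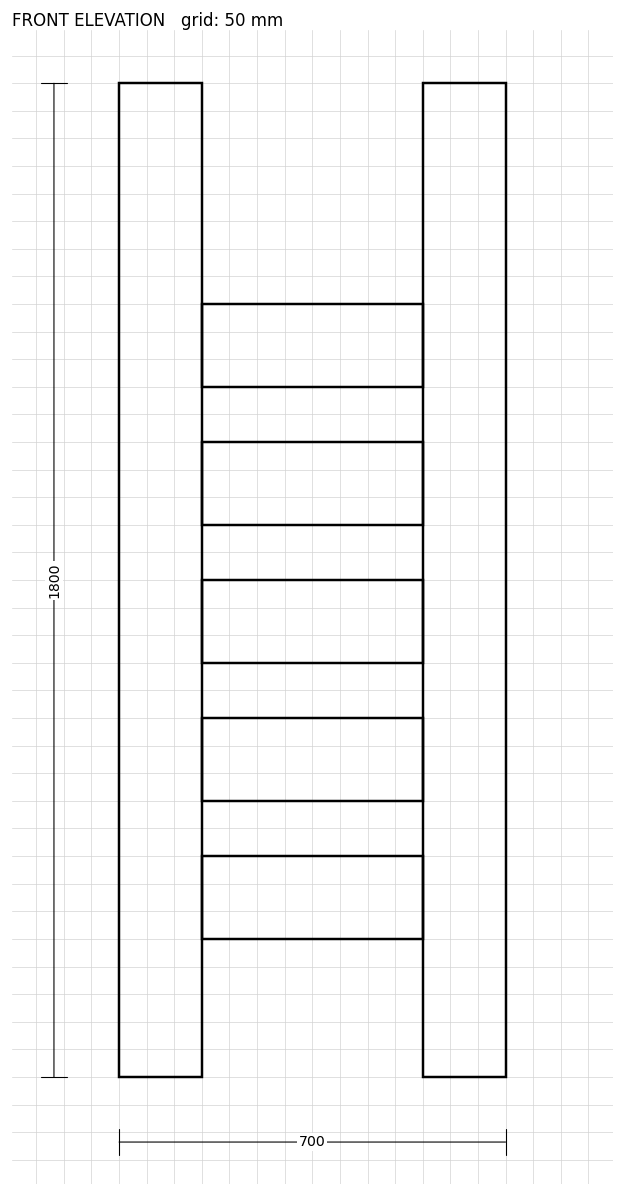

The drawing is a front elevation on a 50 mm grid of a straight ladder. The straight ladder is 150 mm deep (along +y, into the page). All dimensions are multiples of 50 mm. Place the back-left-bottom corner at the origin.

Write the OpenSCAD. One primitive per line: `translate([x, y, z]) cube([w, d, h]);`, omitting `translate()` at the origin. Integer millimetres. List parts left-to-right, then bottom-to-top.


cube([150, 150, 1800]);
translate([150, 0, 250]) cube([400, 150, 150]);
translate([150, 0, 500]) cube([400, 150, 150]);
translate([150, 0, 750]) cube([400, 150, 150]);
translate([150, 0, 1000]) cube([400, 150, 150]);
translate([150, 0, 1250]) cube([400, 150, 150]);
translate([550, 0, 0]) cube([150, 150, 1800]);


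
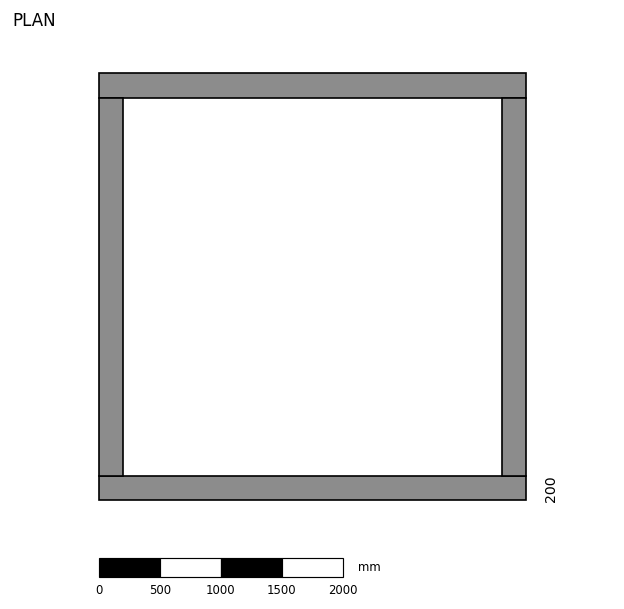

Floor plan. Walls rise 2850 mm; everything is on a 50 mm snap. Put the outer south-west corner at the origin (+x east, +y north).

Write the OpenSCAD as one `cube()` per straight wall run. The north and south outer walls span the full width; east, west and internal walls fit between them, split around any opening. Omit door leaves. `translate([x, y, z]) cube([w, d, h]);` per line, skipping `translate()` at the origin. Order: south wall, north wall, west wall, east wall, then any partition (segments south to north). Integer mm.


cube([3500, 200, 2850]);
translate([0, 3300, 0]) cube([3500, 200, 2850]);
translate([0, 200, 0]) cube([200, 3100, 2850]);
translate([3300, 200, 0]) cube([200, 3100, 2850]);


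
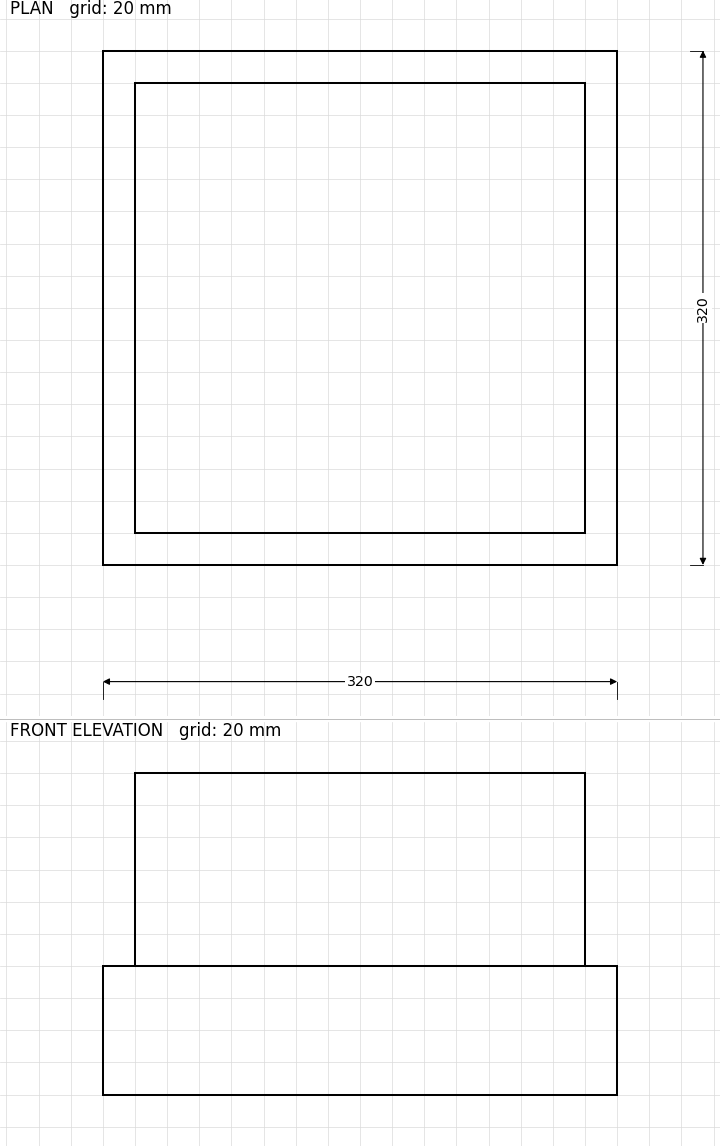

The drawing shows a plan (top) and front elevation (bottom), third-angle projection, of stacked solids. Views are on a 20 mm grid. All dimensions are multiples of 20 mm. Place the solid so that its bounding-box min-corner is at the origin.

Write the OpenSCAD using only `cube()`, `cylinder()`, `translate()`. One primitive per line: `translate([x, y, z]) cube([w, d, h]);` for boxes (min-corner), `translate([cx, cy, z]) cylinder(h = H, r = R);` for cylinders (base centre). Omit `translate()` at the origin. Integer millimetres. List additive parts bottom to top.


cube([320, 320, 80]);
translate([20, 20, 80]) cube([280, 280, 120]);
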